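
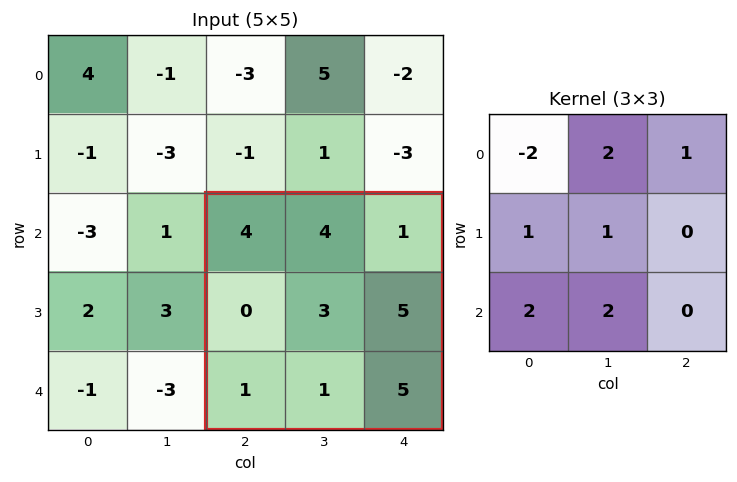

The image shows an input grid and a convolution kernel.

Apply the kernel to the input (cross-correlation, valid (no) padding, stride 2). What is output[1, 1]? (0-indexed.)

The receptive field on the input at this output position is [4 4 1 / 0 3 5 / 1 1 5]. Elementwise product with the kernel and sum: 4·-2 + 4·2 + 1·1 + 0·1 + 3·1 + 1·2 + 1·2.

8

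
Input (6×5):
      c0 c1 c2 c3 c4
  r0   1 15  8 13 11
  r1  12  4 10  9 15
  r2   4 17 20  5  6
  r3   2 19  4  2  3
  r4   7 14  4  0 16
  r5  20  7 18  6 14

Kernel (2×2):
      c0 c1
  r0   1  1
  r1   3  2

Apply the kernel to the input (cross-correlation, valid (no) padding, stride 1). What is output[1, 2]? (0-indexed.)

The receptive field on the input at this output position is [10 9 / 20 5]. Elementwise product with the kernel and sum: 10·1 + 9·1 + 20·3 + 5·2.

89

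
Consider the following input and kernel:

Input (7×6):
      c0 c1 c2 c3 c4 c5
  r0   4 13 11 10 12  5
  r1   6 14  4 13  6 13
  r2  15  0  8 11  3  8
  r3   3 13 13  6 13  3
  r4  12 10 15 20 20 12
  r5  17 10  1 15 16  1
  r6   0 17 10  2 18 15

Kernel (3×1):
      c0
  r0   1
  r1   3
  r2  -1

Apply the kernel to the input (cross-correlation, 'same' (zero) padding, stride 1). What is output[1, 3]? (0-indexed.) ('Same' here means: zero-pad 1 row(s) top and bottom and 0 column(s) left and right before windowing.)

The receptive field on the zero-padded input at this output position is [10 / 13 / 11]. Elementwise product with the kernel and sum: 10·1 + 13·3 + 11·-1.

38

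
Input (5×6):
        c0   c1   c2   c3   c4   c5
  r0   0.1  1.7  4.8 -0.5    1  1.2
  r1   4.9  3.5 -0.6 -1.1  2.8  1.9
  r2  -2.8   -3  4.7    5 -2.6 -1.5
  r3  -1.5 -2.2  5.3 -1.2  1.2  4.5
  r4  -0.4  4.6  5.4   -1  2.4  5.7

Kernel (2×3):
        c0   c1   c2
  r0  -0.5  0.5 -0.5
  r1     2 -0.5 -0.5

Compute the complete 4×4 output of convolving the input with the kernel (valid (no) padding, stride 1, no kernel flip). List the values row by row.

Output[0,0]: The receptive field on the input at this output position is [0.1 1.7 4.8 / 4.9 3.5 -0.6]. Elementwise product with the kernel and sum: 0.1·-0.5 + 1.7·0.5 + 4.8·-0.5 + 4.9·2 + 3.5·-0.5 + -0.6·-0.5.
Output[0,1]: The receptive field on the input at this output position is [1.7 4.8 -0.5 / 3.5 -0.6 -1.1]. Elementwise product with the kernel and sum: 1.7·-0.5 + 4.8·0.5 + -0.5·-0.5 + 3.5·2 + -0.6·-0.5 + -1.1·-0.5.

6.75 9.65 -5.2 -4.4
-6.85 -12.35 6.55 13.05
-7 -5.1 12.05 -8.3
-8.8 11.35 6.25 -7.1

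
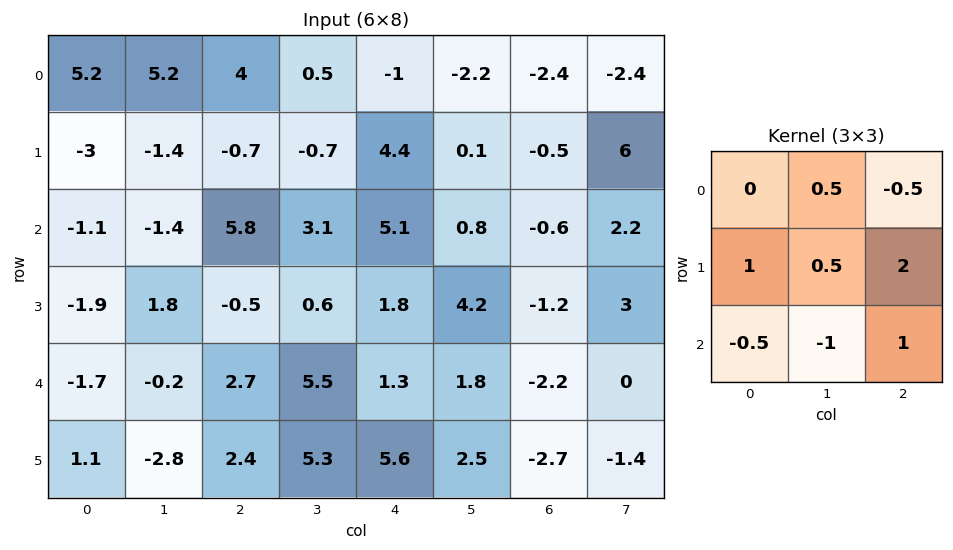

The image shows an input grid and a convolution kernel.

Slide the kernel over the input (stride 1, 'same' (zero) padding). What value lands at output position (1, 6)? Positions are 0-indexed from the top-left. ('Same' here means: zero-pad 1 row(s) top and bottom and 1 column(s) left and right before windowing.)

14.25

The receptive field on the zero-padded input at this output position is [-2.2 -2.4 -2.4 / 0.1 -0.5 6 / 0.8 -0.6 2.2]. Elementwise product with the kernel and sum: -2.4·0.5 + -2.4·-0.5 + 0.1·1 + -0.5·0.5 + 6·2 + 0.8·-0.5 + -0.6·-1 + 2.2·1.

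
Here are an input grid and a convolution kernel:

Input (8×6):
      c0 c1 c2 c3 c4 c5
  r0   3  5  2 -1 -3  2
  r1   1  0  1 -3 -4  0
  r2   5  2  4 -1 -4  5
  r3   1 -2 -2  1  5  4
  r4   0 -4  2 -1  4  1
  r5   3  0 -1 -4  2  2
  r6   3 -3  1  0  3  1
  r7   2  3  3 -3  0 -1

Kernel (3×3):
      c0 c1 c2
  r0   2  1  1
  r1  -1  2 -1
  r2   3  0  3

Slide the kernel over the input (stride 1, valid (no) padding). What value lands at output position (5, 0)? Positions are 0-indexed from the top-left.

The receptive field on the input at this output position is [3 0 -1 / 3 -3 1 / 2 3 3]. Elementwise product with the kernel and sum: 3·2 + 0·1 + -1·1 + 3·-1 + -3·2 + 1·-1 + 2·3 + 3·3.

10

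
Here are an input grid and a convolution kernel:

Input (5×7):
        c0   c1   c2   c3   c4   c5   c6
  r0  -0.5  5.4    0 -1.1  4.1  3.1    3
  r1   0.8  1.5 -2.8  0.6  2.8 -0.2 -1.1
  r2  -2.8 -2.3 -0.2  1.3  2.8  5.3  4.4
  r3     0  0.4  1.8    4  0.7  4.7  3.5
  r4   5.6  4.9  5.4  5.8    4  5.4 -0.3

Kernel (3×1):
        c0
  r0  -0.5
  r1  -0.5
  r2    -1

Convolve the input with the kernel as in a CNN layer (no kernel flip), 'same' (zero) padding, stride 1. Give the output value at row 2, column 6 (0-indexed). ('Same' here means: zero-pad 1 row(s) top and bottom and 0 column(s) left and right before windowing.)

The receptive field on the zero-padded input at this output position is [-1.1 / 4.4 / 3.5]. Elementwise product with the kernel and sum: -1.1·-0.5 + 4.4·-0.5 + 3.5·-1.

-5.15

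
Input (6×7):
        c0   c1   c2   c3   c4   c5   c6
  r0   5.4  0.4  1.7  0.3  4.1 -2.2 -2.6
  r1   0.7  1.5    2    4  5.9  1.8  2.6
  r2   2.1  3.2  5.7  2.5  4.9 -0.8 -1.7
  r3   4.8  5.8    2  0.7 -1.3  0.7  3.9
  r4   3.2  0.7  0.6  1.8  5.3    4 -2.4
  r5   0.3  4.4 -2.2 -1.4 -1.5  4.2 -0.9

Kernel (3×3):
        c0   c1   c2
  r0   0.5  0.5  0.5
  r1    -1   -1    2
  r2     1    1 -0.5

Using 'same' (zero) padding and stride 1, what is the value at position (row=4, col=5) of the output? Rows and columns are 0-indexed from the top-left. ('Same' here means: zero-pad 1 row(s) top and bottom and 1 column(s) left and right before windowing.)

The receptive field on the zero-padded input at this output position is [-1.3 0.7 3.9 / 5.3 4 -2.4 / -1.5 4.2 -0.9]. Elementwise product with the kernel and sum: -1.3·0.5 + 0.7·0.5 + 3.9·0.5 + 5.3·-1 + 4·-1 + -2.4·2 + -1.5·1 + 4.2·1 + -0.9·-0.5.

-9.3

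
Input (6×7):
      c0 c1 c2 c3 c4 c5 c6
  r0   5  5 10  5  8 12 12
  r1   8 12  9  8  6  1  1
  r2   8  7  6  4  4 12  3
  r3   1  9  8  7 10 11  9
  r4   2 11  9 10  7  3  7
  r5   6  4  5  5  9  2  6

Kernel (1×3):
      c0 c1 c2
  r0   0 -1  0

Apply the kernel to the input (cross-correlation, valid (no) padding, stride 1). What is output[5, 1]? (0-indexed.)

The receptive field on the input at this output position is [4 5 5]. Elementwise product with the kernel and sum: 5·-1.

-5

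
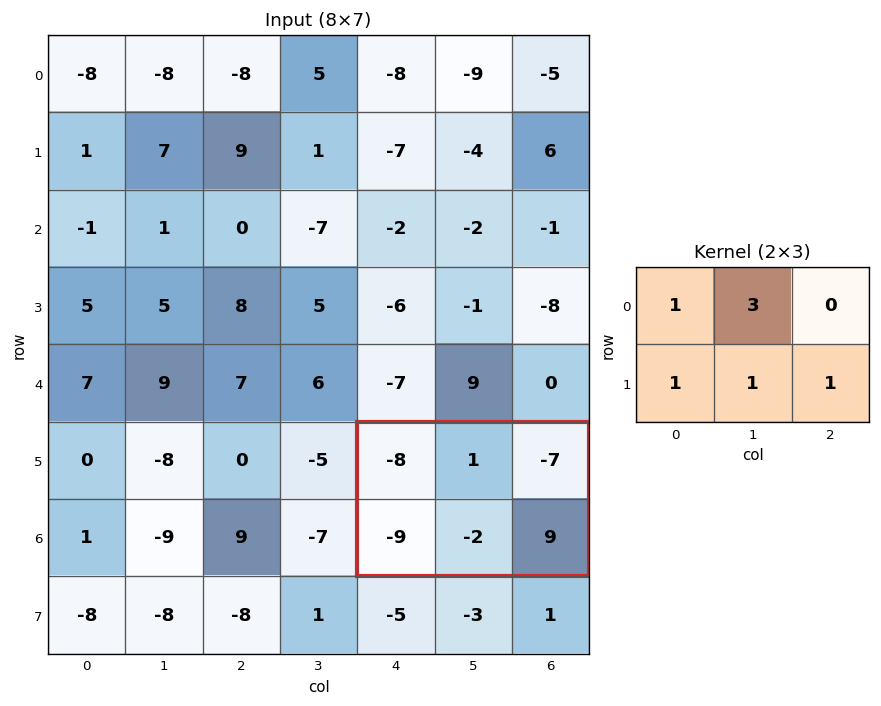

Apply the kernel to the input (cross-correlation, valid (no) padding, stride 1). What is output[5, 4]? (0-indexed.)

The receptive field on the input at this output position is [-8 1 -7 / -9 -2 9]. Elementwise product with the kernel and sum: -8·1 + 1·3 + -9·1 + -2·1 + 9·1.

-7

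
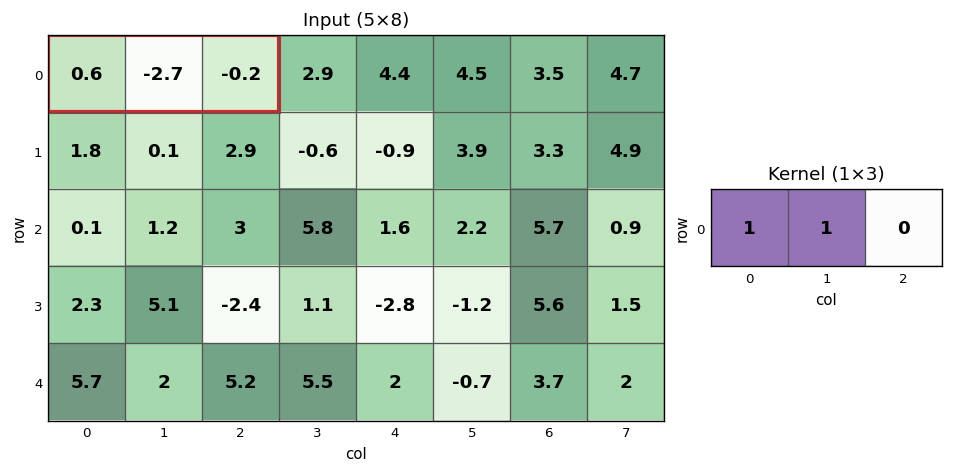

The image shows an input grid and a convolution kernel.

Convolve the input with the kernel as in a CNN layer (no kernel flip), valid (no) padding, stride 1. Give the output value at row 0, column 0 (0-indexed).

-2.1

The receptive field on the input at this output position is [0.6 -2.7 -0.2]. Elementwise product with the kernel and sum: 0.6·1 + -2.7·1.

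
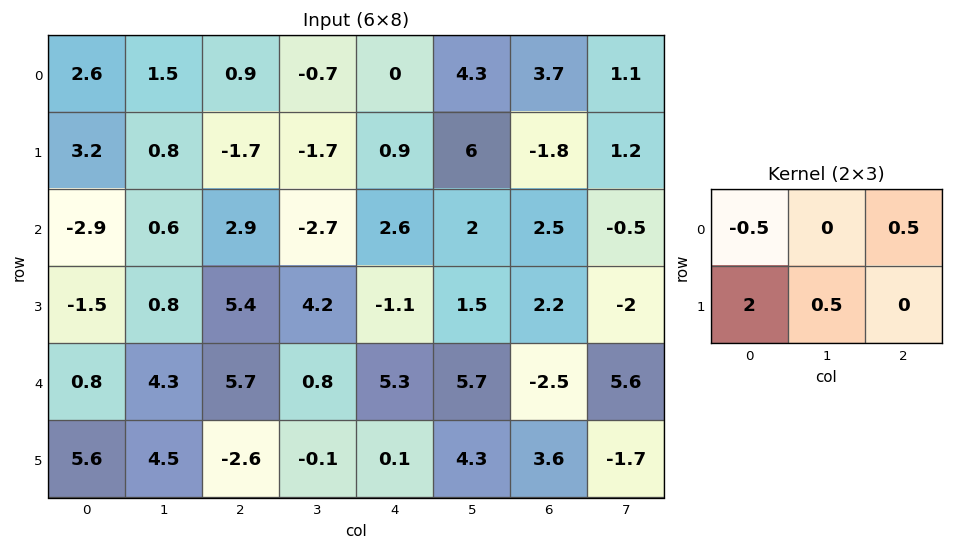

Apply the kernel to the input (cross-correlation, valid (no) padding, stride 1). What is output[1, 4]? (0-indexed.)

4.85

The receptive field on the input at this output position is [0.9 6 -1.8 / 2.6 2 2.5]. Elementwise product with the kernel and sum: 0.9·-0.5 + -1.8·0.5 + 2.6·2 + 2·0.5.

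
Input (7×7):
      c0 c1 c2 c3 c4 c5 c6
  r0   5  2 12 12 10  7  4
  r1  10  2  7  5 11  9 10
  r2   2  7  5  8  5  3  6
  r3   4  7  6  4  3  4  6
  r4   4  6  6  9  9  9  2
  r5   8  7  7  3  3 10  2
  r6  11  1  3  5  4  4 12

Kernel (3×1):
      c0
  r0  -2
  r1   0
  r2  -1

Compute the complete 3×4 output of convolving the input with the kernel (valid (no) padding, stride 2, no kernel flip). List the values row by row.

Output[0,0]: The receptive field on the input at this output position is [5 / 10 / 2]. Elementwise product with the kernel and sum: 5·-2 + 2·-1.

-12 -29 -25 -14
-8 -16 -19 -14
-19 -15 -22 -16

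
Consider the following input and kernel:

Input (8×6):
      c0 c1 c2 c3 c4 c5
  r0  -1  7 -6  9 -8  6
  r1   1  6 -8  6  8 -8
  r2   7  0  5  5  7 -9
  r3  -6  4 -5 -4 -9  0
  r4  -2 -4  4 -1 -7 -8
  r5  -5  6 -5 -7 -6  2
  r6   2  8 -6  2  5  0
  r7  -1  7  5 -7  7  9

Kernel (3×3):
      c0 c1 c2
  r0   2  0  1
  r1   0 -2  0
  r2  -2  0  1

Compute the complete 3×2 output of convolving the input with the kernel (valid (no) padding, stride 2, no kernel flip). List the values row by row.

Output[0,0]: The receptive field on the input at this output position is [-1 7 -6 / 1 6 -8 / 7 0 5]. Elementwise product with the kernel and sum: -1·2 + -6·1 + 6·-2 + 7·-2 + 5·1.
Output[0,1]: The receptive field on the input at this output position is [-6 9 -8 / -8 6 8 / 5 5 7]. Elementwise product with the kernel and sum: -6·2 + -8·1 + 6·-2 + 5·-2 + 7·1.

-29 -35
19 10
-22 32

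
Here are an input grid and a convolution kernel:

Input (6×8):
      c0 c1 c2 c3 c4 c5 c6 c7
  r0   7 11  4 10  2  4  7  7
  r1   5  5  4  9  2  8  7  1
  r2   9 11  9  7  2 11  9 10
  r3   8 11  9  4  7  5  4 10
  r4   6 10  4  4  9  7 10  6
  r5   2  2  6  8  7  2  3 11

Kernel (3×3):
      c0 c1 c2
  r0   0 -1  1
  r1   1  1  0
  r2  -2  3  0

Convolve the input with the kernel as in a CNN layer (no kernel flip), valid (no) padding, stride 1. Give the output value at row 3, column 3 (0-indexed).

The receptive field on the input at this output position is [4 7 5 / 4 9 7 / 8 7 2]. Elementwise product with the kernel and sum: 7·-1 + 5·1 + 4·1 + 9·1 + 8·-2 + 7·3.

16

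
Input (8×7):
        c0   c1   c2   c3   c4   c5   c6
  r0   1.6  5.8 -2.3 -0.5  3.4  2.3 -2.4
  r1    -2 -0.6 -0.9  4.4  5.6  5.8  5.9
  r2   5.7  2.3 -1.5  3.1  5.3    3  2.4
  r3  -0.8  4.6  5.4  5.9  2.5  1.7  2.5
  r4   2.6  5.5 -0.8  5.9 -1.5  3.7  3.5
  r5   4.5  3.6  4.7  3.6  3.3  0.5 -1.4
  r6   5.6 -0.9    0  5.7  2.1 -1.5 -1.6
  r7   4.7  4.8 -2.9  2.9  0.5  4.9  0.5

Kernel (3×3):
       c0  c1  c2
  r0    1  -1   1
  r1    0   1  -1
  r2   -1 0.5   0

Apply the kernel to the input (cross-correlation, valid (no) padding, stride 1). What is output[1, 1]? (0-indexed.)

-1.8

The receptive field on the input at this output position is [-0.6 -0.9 4.4 / 2.3 -1.5 3.1 / 4.6 5.4 5.9]. Elementwise product with the kernel and sum: -0.6·1 + -0.9·-1 + 4.4·1 + -1.5·1 + 3.1·-1 + 4.6·-1 + 5.4·0.5.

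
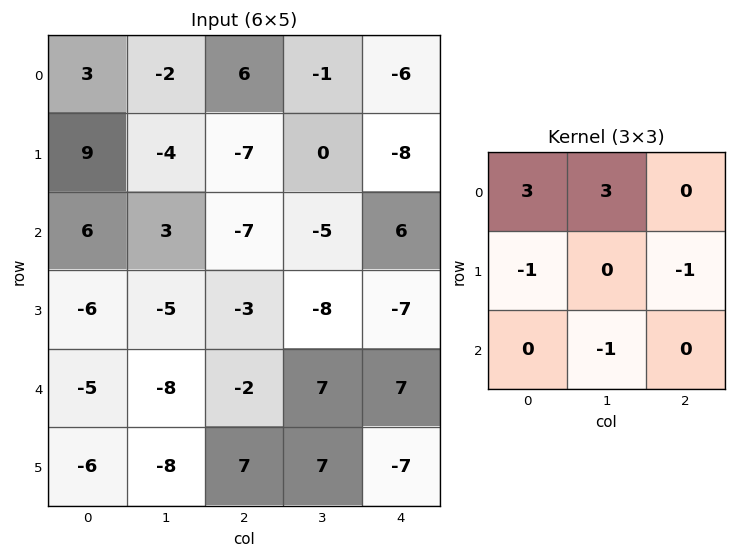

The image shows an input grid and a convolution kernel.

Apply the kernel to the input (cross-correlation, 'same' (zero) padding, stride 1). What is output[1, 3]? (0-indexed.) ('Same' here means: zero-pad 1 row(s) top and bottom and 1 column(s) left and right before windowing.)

The receptive field on the zero-padded input at this output position is [6 -1 -6 / -7 0 -8 / -7 -5 6]. Elementwise product with the kernel and sum: 6·3 + -1·3 + -7·-1 + -8·-1 + -5·-1.

35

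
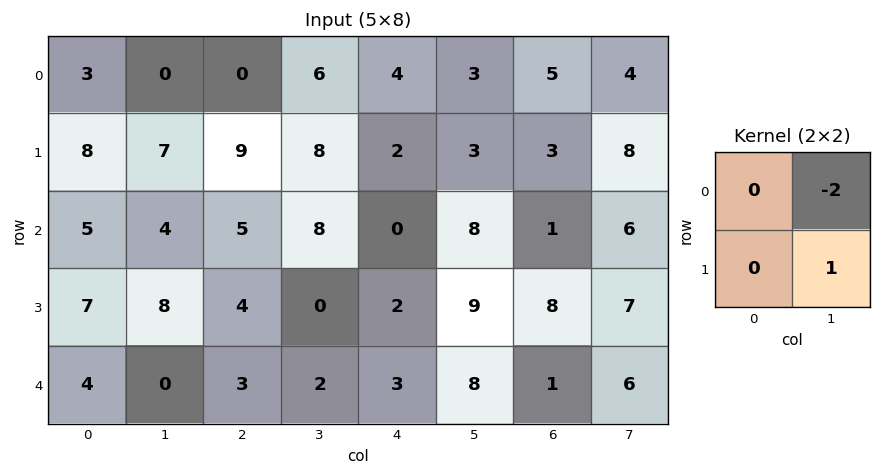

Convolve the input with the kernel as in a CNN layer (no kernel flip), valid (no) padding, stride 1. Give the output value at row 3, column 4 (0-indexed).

The receptive field on the input at this output position is [2 9 / 3 8]. Elementwise product with the kernel and sum: 9·-2 + 8·1.

-10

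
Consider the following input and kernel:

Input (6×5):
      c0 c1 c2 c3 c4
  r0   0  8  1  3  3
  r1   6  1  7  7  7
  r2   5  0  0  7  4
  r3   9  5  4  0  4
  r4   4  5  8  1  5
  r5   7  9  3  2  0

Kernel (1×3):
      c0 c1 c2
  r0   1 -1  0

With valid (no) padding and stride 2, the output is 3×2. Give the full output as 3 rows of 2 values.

Output[0,0]: The receptive field on the input at this output position is [0 8 1]. Elementwise product with the kernel and sum: 0·1 + 8·-1.

-8 -2
5 -7
-1 7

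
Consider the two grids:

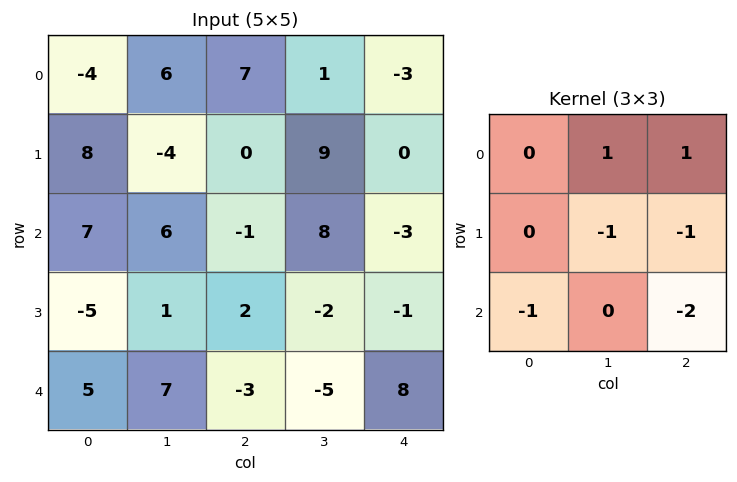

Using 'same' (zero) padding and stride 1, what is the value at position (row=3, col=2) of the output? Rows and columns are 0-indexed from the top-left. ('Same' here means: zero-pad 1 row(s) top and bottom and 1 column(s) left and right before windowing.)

The receptive field on the zero-padded input at this output position is [6 -1 8 / 1 2 -2 / 7 -3 -5]. Elementwise product with the kernel and sum: -1·1 + 8·1 + 2·-1 + -2·-1 + 7·-1 + -5·-2.

10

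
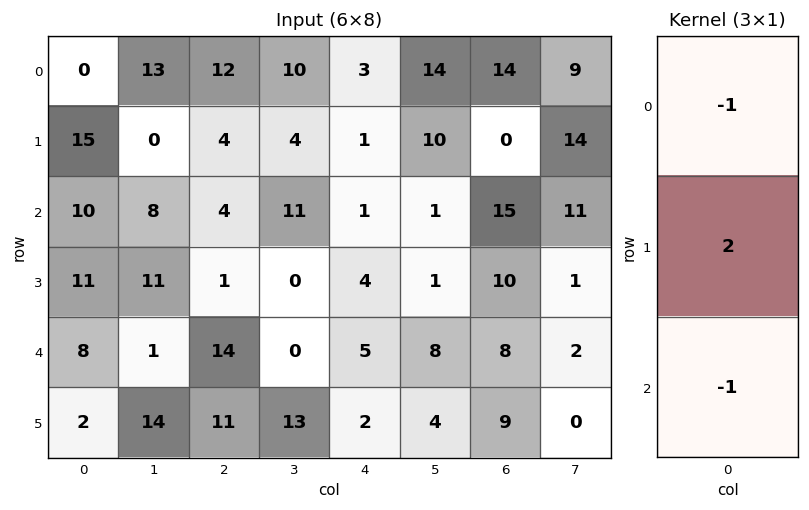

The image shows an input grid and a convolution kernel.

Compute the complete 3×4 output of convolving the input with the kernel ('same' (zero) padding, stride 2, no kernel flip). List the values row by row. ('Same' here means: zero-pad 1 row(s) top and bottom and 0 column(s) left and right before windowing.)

Output[0,0]: The receptive field on the zero-padded input at this output position is [0 / 0 / 15]. Elementwise product with the kernel and sum: 0·-1 + 0·2 + 15·-1.
Output[0,1]: The receptive field on the zero-padded input at this output position is [0 / 12 / 4]. Elementwise product with the kernel and sum: 0·-1 + 12·2 + 4·-1.

-15 20 5 28
-6 3 -3 20
3 16 4 -3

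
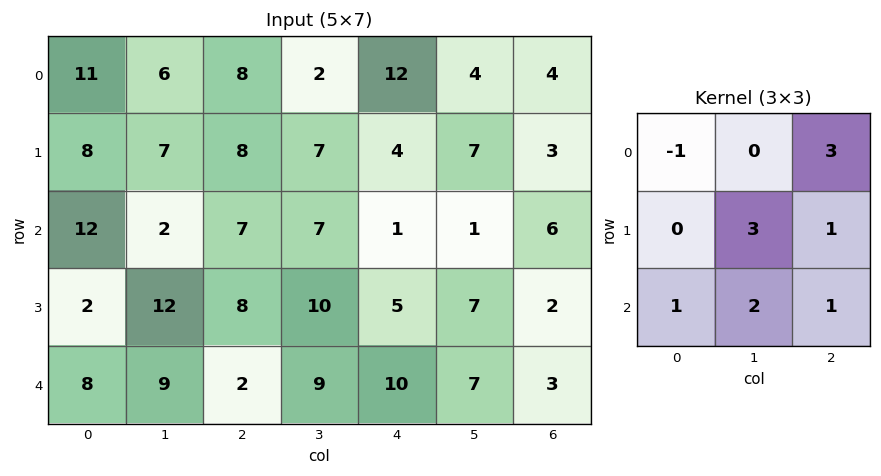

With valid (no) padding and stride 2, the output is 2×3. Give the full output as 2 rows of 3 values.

65 75 33
81 61 67

Output[0,0]: The receptive field on the input at this output position is [11 6 8 / 8 7 8 / 12 2 7]. Elementwise product with the kernel and sum: 11·-1 + 8·3 + 7·3 + 8·1 + 12·1 + 2·2 + 7·1.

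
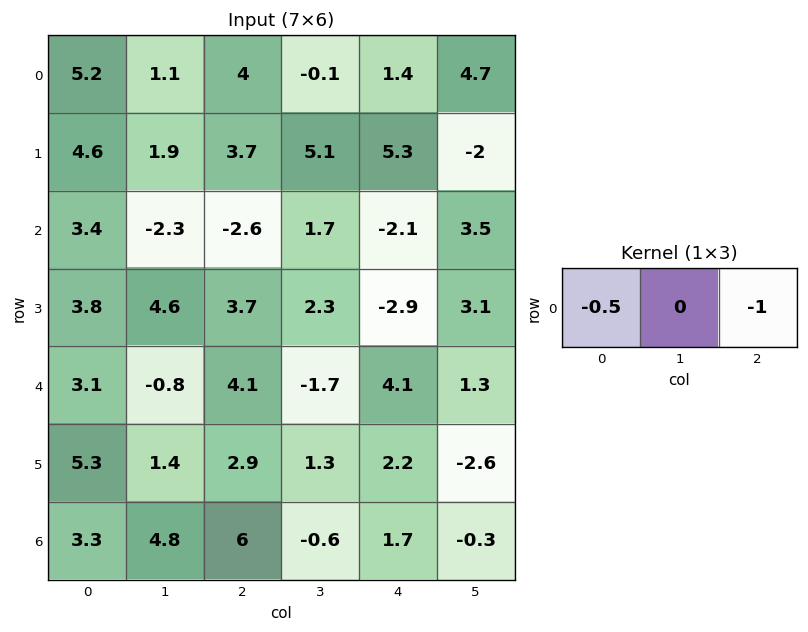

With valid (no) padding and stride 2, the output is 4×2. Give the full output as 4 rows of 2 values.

-6.6 -3.4
0.9 3.4
-5.65 -6.15
-7.65 -4.7

Output[0,0]: The receptive field on the input at this output position is [5.2 1.1 4]. Elementwise product with the kernel and sum: 5.2·-0.5 + 4·-1.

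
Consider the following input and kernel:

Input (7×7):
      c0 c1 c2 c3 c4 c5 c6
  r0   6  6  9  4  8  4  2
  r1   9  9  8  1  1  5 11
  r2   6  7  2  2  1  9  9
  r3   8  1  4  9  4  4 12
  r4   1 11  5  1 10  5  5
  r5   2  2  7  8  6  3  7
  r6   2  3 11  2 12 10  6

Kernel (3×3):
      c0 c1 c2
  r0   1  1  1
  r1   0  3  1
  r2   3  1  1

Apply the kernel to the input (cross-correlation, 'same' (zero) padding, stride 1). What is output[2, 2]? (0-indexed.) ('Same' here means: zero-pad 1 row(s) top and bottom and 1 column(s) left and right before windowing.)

The receptive field on the zero-padded input at this output position is [9 8 1 / 7 2 2 / 1 4 9]. Elementwise product with the kernel and sum: 9·1 + 8·1 + 1·1 + 2·3 + 2·1 + 1·3 + 4·1 + 9·1.

42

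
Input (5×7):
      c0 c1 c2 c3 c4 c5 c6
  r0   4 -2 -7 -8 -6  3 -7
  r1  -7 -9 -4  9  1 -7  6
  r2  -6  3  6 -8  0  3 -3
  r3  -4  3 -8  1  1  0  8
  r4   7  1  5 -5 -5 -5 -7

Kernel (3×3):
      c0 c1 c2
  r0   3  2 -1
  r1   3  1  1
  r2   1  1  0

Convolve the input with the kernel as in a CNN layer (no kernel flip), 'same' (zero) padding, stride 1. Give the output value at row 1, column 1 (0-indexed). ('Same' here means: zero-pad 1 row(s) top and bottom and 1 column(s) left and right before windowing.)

The receptive field on the zero-padded input at this output position is [4 -2 -7 / -7 -9 -4 / -6 3 6]. Elementwise product with the kernel and sum: 4·3 + -2·2 + -7·-1 + -7·3 + -9·1 + -4·1 + -6·1 + 3·1.

-22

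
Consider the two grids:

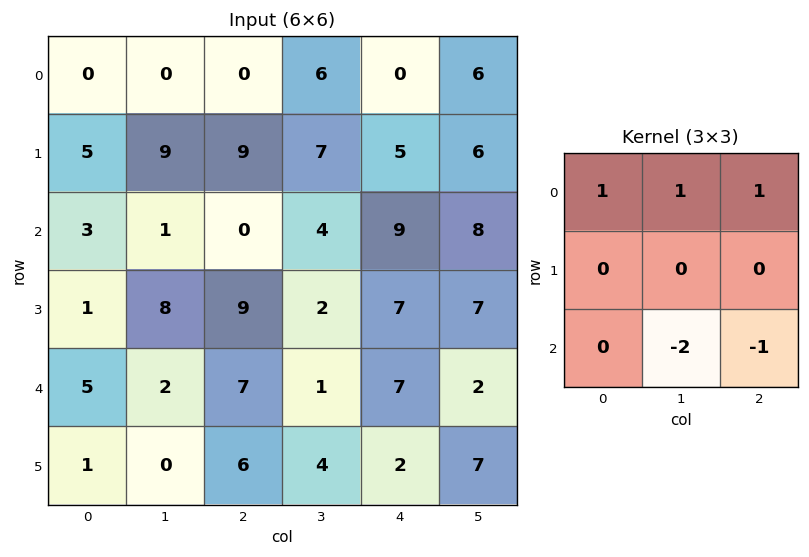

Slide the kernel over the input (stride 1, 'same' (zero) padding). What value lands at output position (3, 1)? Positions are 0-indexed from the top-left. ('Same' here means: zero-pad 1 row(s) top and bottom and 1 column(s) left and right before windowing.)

-7

The receptive field on the zero-padded input at this output position is [3 1 0 / 1 8 9 / 5 2 7]. Elementwise product with the kernel and sum: 3·1 + 1·1 + 0·1 + 2·-2 + 7·-1.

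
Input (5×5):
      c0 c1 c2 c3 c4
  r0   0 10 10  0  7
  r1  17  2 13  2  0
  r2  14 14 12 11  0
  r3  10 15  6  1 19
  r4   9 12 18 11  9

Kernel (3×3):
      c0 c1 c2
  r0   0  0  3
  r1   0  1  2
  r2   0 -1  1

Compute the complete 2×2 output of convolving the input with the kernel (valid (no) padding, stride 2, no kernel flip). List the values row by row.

Output[0,0]: The receptive field on the input at this output position is [0 10 10 / 17 2 13 / 14 14 12]. Elementwise product with the kernel and sum: 10·3 + 2·1 + 13·2 + 14·-1 + 12·1.

56 12
69 37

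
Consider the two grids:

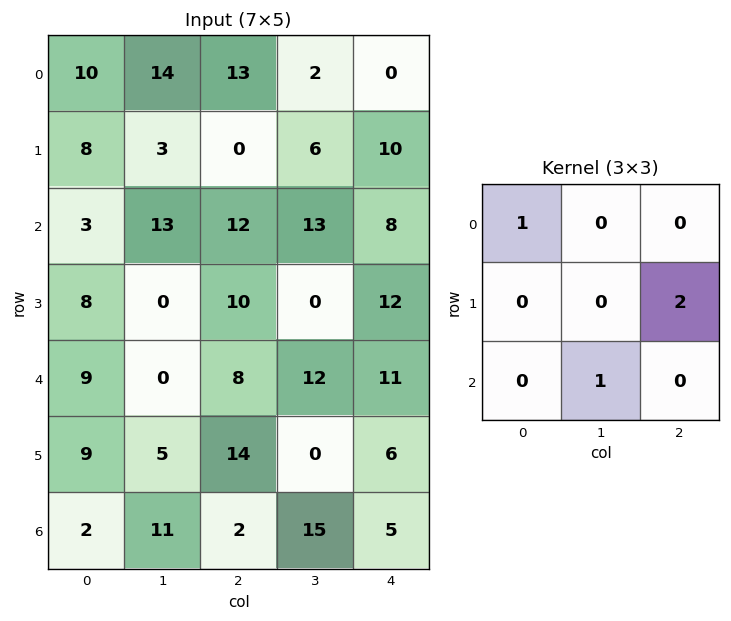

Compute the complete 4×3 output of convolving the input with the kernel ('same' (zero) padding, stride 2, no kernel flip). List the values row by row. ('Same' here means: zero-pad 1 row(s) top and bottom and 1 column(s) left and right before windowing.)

Output[0,0]: The receptive field on the zero-padded input at this output position is [0 0 0 / 0 10 14 / 0 8 3]. Elementwise product with the kernel and sum: 0·1 + 14·2 + 8·1.

36 4 10
34 39 18
9 38 6
22 35 0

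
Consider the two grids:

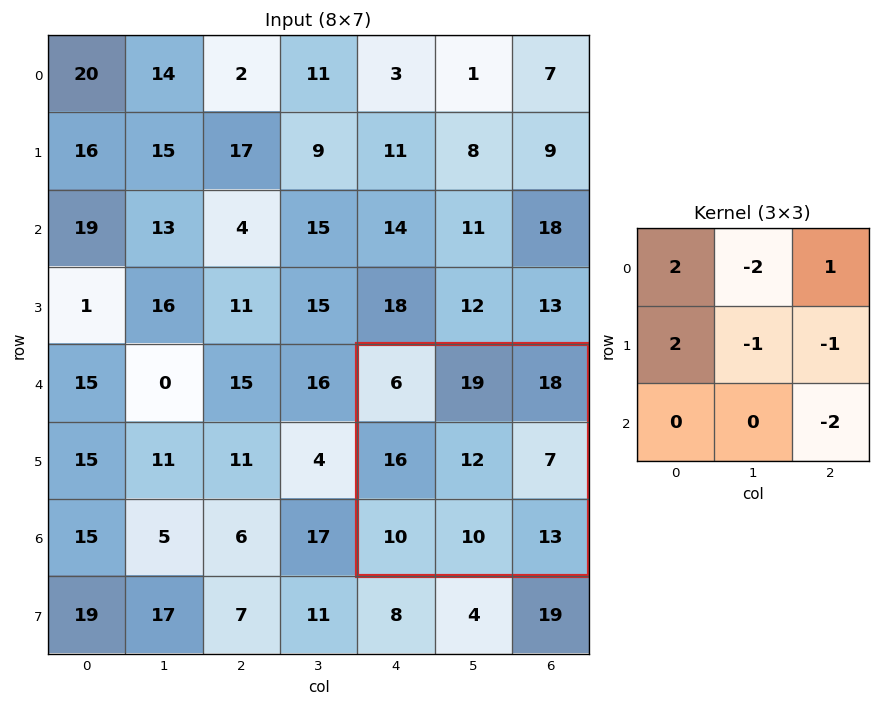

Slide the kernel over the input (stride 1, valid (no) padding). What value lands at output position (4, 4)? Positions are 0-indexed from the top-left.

The receptive field on the input at this output position is [6 19 18 / 16 12 7 / 10 10 13]. Elementwise product with the kernel and sum: 6·2 + 19·-2 + 18·1 + 16·2 + 12·-1 + 7·-1 + 13·-2.

-21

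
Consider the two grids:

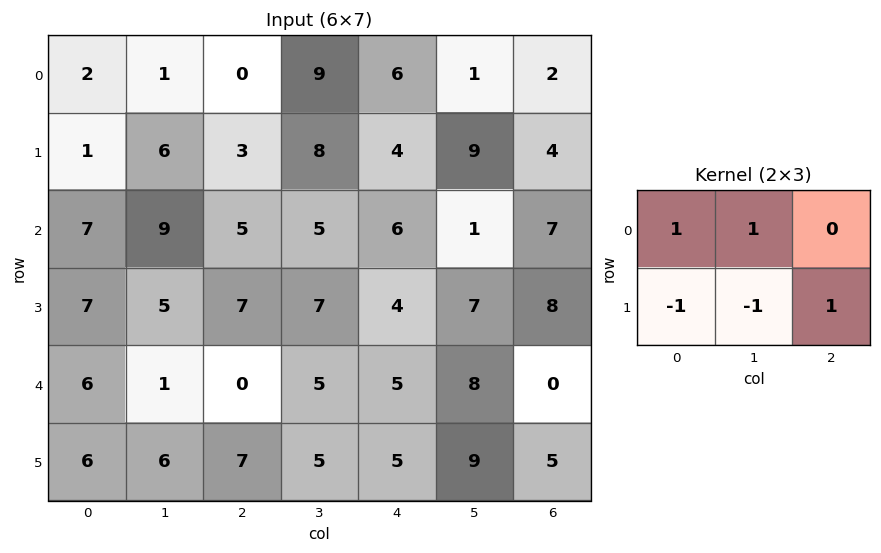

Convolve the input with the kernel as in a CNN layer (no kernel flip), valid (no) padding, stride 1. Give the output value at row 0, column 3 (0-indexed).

12

The receptive field on the input at this output position is [9 6 1 / 8 4 9]. Elementwise product with the kernel and sum: 9·1 + 6·1 + 8·-1 + 4·-1 + 9·1.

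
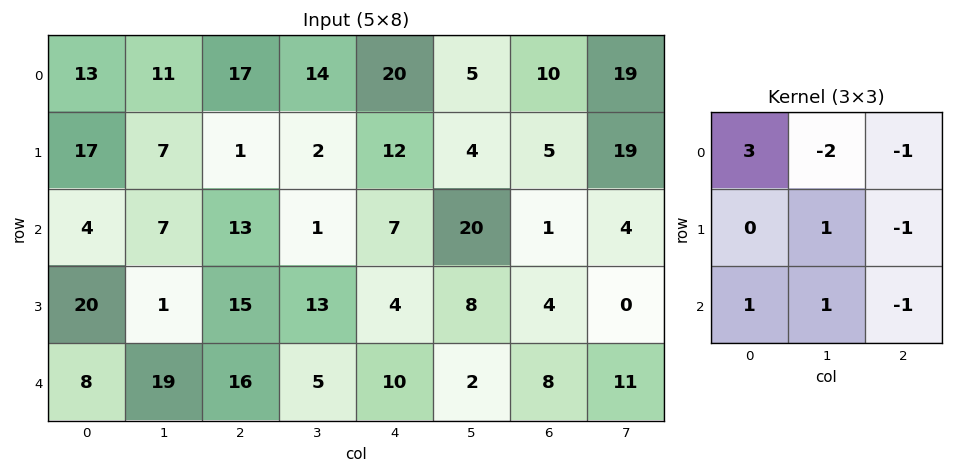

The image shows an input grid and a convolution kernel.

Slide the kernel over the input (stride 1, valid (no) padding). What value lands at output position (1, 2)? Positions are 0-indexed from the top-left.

The receptive field on the input at this output position is [1 2 12 / 13 1 7 / 15 13 4]. Elementwise product with the kernel and sum: 1·3 + 2·-2 + 12·-1 + 1·1 + 7·-1 + 15·1 + 13·1 + 4·-1.

5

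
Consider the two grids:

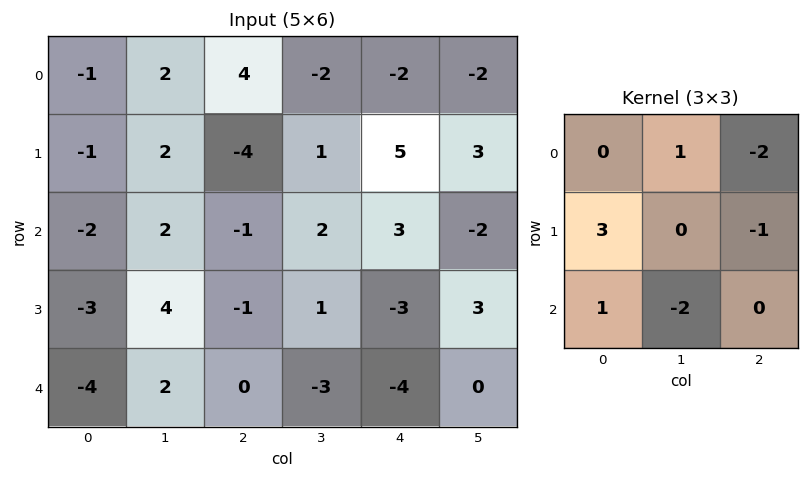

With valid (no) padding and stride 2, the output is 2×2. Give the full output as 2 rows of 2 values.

-11 -20
-12 2

Output[0,0]: The receptive field on the input at this output position is [-1 2 4 / -1 2 -4 / -2 2 -1]. Elementwise product with the kernel and sum: 2·1 + 4·-2 + -1·3 + -4·-1 + -2·1 + 2·-2.
Output[0,1]: The receptive field on the input at this output position is [4 -2 -2 / -4 1 5 / -1 2 3]. Elementwise product with the kernel and sum: -2·1 + -2·-2 + -4·3 + 5·-1 + -1·1 + 2·-2.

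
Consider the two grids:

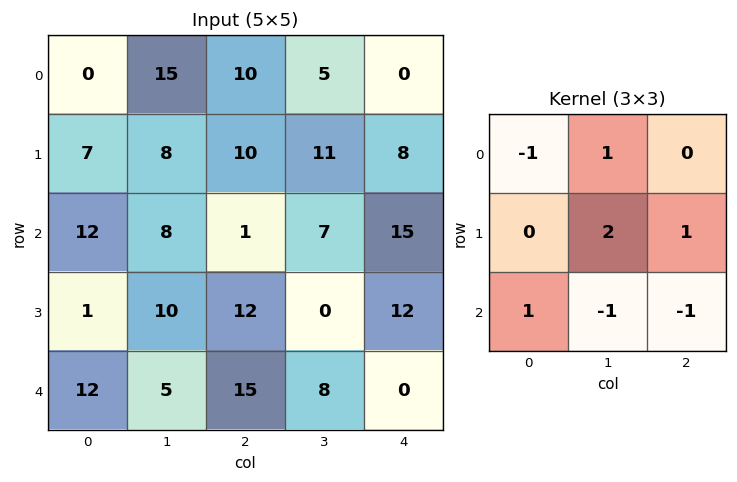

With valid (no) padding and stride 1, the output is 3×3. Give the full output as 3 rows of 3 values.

44 26 4
-3 9 30
20 -1 25

Output[0,0]: The receptive field on the input at this output position is [0 15 10 / 7 8 10 / 12 8 1]. Elementwise product with the kernel and sum: 0·-1 + 15·1 + 8·2 + 10·1 + 12·1 + 8·-1 + 1·-1.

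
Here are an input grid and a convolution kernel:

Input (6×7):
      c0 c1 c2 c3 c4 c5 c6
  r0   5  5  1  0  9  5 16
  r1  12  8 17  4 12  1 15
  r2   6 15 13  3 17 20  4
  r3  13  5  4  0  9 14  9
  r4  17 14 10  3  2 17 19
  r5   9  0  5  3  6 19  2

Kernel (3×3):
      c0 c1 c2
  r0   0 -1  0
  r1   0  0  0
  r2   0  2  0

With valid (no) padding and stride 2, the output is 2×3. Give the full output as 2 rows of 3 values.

Output[0,0]: The receptive field on the input at this output position is [5 5 1 / 12 8 17 / 6 15 13]. Elementwise product with the kernel and sum: 5·-1 + 15·2.

25 6 35
13 3 14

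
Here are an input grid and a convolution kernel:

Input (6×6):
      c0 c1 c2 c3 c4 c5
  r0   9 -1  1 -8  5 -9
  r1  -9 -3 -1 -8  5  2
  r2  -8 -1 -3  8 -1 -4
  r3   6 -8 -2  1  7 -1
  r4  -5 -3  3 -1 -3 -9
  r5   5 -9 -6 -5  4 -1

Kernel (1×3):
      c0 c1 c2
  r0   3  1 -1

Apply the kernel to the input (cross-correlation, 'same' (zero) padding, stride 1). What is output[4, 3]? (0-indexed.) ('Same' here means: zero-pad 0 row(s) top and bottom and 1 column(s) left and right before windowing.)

11

The receptive field on the zero-padded input at this output position is [3 -1 -3]. Elementwise product with the kernel and sum: 3·3 + -1·1 + -3·-1.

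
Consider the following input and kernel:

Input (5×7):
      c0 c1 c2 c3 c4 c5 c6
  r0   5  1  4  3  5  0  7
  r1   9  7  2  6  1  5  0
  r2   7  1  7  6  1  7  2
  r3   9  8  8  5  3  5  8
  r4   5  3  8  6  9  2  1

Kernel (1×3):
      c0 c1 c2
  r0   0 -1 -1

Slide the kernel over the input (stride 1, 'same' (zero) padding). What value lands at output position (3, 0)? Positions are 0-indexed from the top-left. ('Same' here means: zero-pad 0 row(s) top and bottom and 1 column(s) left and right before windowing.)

-17

The receptive field on the zero-padded input at this output position is [0 9 8]. Elementwise product with the kernel and sum: 9·-1 + 8·-1.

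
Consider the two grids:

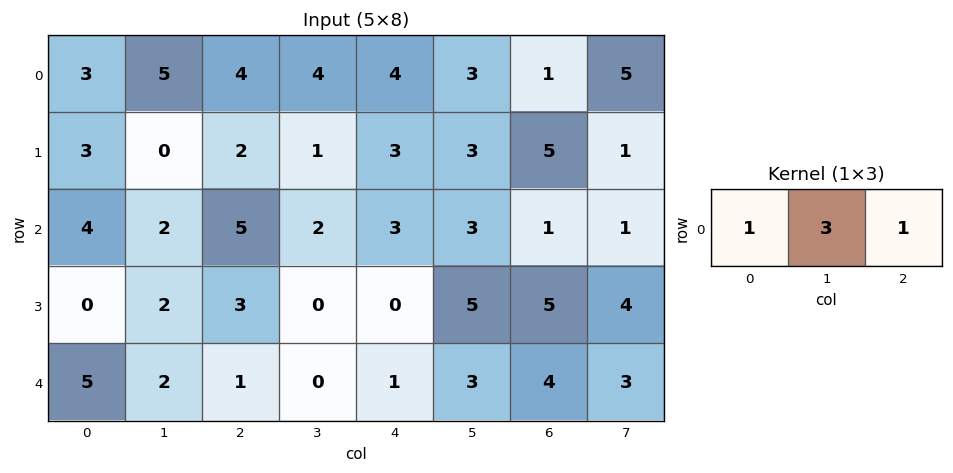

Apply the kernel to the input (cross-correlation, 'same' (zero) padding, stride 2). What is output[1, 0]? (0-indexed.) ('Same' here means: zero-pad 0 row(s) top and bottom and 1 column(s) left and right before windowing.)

14

The receptive field on the zero-padded input at this output position is [0 4 2]. Elementwise product with the kernel and sum: 0·1 + 4·3 + 2·1.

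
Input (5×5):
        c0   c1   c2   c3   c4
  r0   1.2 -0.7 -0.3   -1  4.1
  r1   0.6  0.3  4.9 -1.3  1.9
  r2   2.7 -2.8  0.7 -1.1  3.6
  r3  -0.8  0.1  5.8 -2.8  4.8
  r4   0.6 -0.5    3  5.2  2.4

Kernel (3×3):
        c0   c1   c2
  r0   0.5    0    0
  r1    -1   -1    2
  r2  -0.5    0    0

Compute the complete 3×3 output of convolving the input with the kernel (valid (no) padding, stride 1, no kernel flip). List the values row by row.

8.15 -6.75 -0.3
2.2 -0 7.15
13.35 -12.65 5.45

Output[0,0]: The receptive field on the input at this output position is [1.2 -0.7 -0.3 / 0.6 0.3 4.9 / 2.7 -2.8 0.7]. Elementwise product with the kernel and sum: 1.2·0.5 + 0.6·-1 + 0.3·-1 + 4.9·2 + 2.7·-0.5.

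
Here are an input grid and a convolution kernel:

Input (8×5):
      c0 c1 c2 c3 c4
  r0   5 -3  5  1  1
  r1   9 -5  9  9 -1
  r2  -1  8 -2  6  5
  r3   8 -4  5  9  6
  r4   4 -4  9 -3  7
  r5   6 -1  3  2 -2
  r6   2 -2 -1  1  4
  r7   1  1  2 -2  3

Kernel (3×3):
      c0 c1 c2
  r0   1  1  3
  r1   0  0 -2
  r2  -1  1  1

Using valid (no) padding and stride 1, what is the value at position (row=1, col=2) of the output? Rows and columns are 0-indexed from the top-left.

15

The receptive field on the input at this output position is [9 9 -1 / -2 6 5 / 5 9 6]. Elementwise product with the kernel and sum: 9·1 + 9·1 + -1·3 + 5·-2 + 5·-1 + 9·1 + 6·1.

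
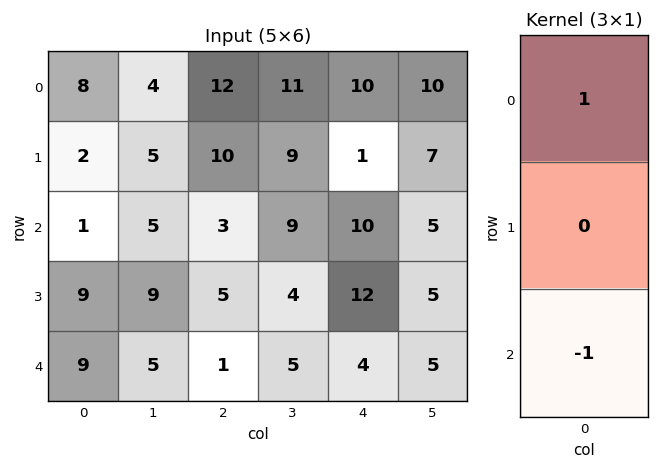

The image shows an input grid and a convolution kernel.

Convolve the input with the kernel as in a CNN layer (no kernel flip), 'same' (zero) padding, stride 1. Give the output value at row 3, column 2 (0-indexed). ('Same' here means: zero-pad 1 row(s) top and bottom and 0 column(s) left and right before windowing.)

2

The receptive field on the zero-padded input at this output position is [3 / 5 / 1]. Elementwise product with the kernel and sum: 3·1 + 1·-1.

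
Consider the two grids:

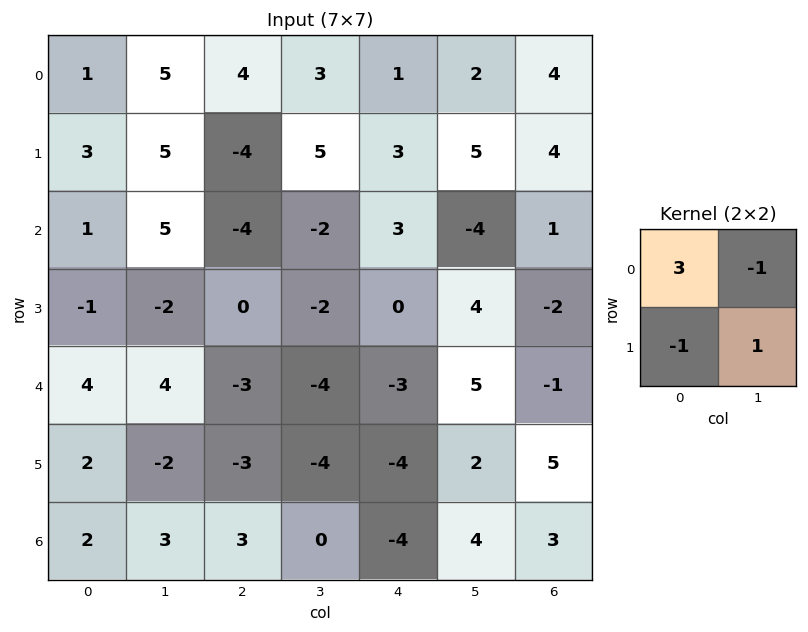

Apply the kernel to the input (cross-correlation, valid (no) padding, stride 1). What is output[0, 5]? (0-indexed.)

The receptive field on the input at this output position is [2 4 / 5 4]. Elementwise product with the kernel and sum: 2·3 + 4·-1 + 5·-1 + 4·1.

1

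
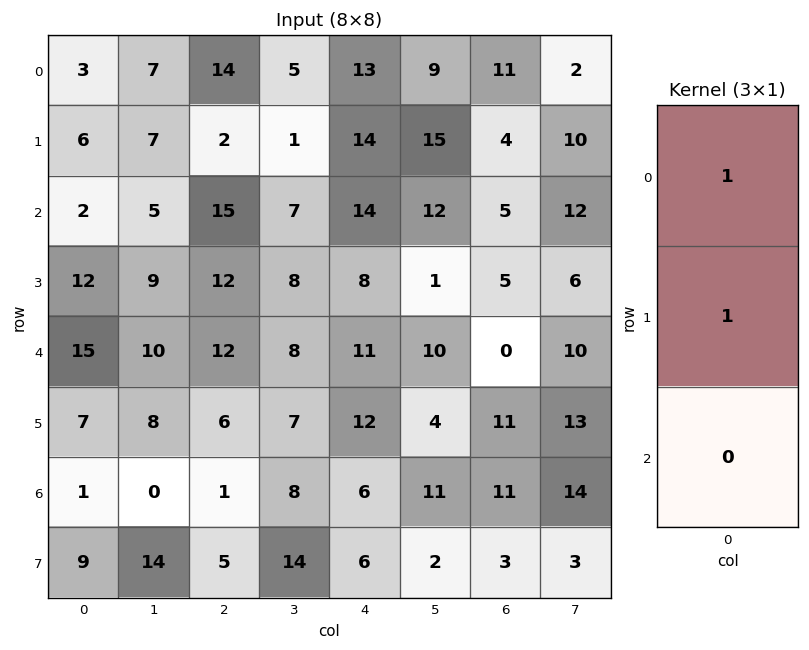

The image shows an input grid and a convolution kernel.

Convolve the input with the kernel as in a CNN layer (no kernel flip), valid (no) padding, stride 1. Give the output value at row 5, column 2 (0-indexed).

7

The receptive field on the input at this output position is [6 / 1 / 5]. Elementwise product with the kernel and sum: 6·1 + 1·1.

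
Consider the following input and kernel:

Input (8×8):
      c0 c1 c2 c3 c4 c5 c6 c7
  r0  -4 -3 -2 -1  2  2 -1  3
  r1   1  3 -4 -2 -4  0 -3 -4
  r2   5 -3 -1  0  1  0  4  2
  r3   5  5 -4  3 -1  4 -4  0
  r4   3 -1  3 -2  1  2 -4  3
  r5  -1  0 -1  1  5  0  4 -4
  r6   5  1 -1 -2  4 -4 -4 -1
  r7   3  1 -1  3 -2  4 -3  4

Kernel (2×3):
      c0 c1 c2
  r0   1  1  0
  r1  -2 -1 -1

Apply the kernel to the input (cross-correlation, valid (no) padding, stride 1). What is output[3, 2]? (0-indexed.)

-6

The receptive field on the input at this output position is [-4 3 -1 / 3 -2 1]. Elementwise product with the kernel and sum: -4·1 + 3·1 + 3·-2 + -2·-1 + 1·-1.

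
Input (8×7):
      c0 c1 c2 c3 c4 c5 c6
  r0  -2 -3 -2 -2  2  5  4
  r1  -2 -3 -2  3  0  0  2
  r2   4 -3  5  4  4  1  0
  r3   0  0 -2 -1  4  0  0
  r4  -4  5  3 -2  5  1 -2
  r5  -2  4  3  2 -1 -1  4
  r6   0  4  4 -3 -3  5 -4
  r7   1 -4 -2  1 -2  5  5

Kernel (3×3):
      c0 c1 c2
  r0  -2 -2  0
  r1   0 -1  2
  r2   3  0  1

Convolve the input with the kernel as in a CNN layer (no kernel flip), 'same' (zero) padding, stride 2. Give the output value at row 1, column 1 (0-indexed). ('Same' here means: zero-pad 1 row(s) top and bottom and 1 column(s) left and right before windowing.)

12

The receptive field on the zero-padded input at this output position is [-3 -2 3 / -3 5 4 / 0 -2 -1]. Elementwise product with the kernel and sum: -3·-2 + -2·-2 + 5·-1 + 4·2 + 0·3 + -1·1.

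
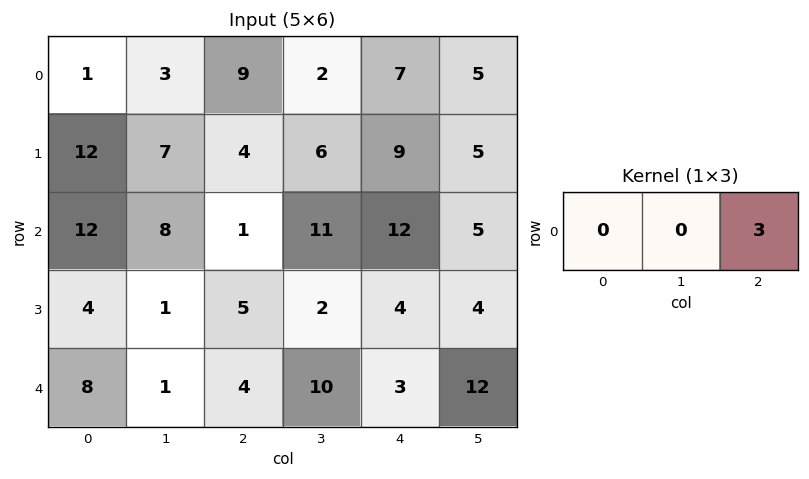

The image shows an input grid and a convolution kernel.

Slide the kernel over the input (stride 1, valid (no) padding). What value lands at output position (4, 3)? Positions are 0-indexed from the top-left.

The receptive field on the input at this output position is [10 3 12]. Elementwise product with the kernel and sum: 12·3.

36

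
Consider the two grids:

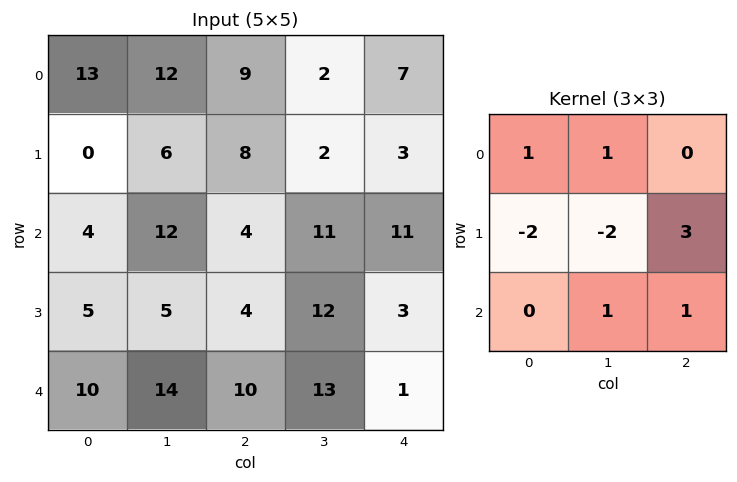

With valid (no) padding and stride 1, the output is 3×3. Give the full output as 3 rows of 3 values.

53 14 22
-5 31 28
32 57 6

Output[0,0]: The receptive field on the input at this output position is [13 12 9 / 0 6 8 / 4 12 4]. Elementwise product with the kernel and sum: 13·1 + 12·1 + 0·-2 + 6·-2 + 8·3 + 12·1 + 4·1.
Output[0,1]: The receptive field on the input at this output position is [12 9 2 / 6 8 2 / 12 4 11]. Elementwise product with the kernel and sum: 12·1 + 9·1 + 6·-2 + 8·-2 + 2·3 + 4·1 + 11·1.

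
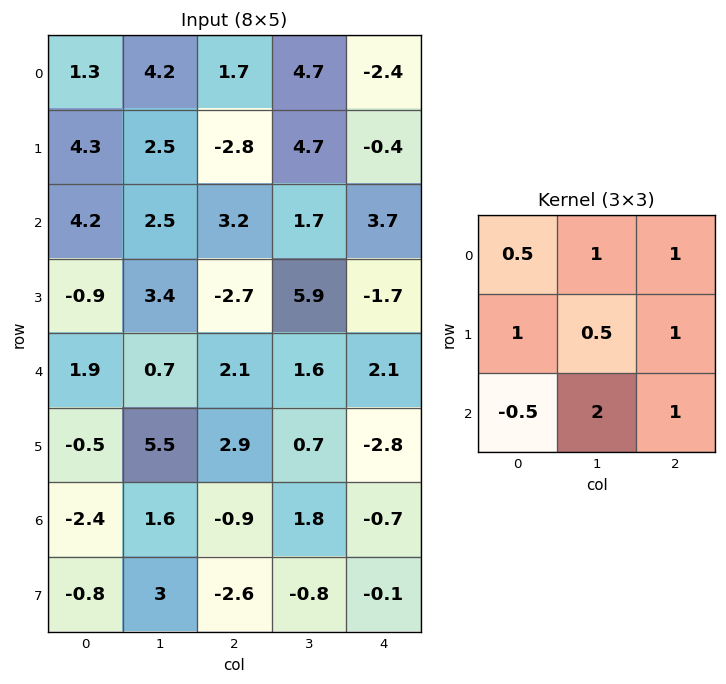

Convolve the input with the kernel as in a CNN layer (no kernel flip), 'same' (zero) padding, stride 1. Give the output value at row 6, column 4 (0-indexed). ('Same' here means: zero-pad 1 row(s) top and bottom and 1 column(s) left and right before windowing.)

The receptive field on the zero-padded input at this output position is [0.7 -2.8 0 / 1.8 -0.7 0 / -0.8 -0.1 0]. Elementwise product with the kernel and sum: 0.7·0.5 + -2.8·1 + 0·1 + 1.8·1 + -0.7·0.5 + 0·1 + -0.8·-0.5 + -0.1·2 + 0·1.

-0.8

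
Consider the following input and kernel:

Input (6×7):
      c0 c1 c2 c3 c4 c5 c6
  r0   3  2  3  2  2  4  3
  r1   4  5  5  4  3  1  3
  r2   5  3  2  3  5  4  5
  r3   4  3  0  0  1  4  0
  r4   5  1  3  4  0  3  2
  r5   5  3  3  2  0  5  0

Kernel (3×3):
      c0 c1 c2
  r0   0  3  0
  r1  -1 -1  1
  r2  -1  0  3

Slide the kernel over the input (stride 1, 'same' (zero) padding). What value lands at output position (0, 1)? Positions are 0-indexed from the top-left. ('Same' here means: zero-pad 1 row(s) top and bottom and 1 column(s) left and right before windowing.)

The receptive field on the zero-padded input at this output position is [0 0 0 / 3 2 3 / 4 5 5]. Elementwise product with the kernel and sum: 0·3 + 3·-1 + 2·-1 + 3·1 + 4·-1 + 5·3.

9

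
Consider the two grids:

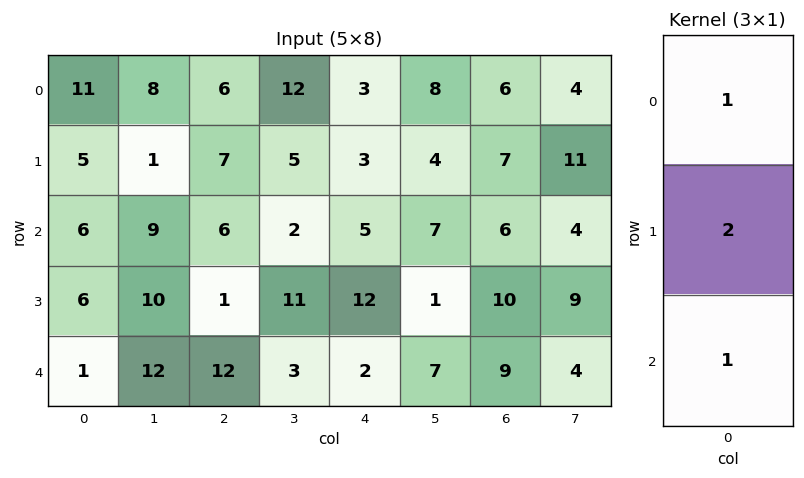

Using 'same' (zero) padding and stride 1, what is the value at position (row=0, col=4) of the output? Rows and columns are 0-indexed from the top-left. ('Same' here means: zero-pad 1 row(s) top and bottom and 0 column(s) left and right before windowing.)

9

The receptive field on the zero-padded input at this output position is [0 / 3 / 3]. Elementwise product with the kernel and sum: 0·1 + 3·2 + 3·1.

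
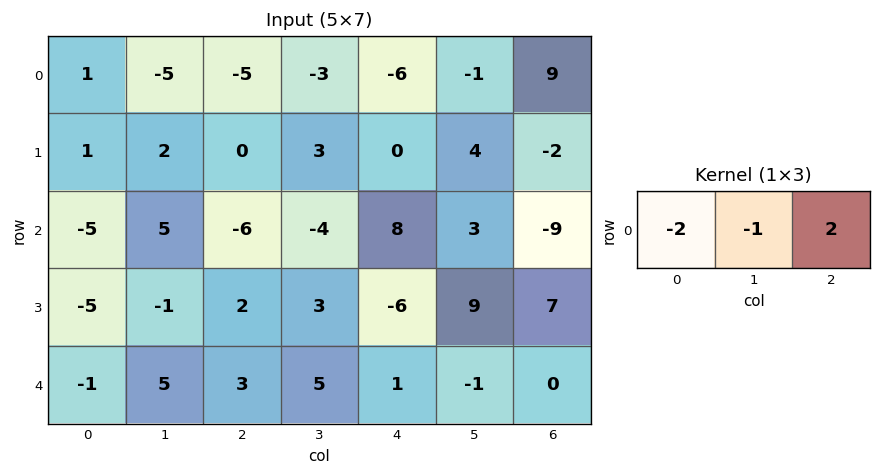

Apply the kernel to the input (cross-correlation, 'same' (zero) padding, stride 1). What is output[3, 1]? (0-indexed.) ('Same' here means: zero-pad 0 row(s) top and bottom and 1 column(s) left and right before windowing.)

15

The receptive field on the zero-padded input at this output position is [-5 -1 2]. Elementwise product with the kernel and sum: -5·-2 + -1·-1 + 2·2.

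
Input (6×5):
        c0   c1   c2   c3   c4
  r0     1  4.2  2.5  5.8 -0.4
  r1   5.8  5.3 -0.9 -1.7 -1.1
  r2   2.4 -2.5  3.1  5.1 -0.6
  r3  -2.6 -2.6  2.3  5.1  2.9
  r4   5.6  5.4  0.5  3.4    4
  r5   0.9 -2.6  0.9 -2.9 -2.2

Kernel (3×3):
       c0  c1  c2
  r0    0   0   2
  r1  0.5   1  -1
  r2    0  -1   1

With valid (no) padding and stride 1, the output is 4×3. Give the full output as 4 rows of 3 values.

Output[0,0]: The receptive field on the input at this output position is [1 4.2 2.5 / 5.8 5.3 -0.9 / 2.4 -2.5 3.1]. Elementwise product with the kernel and sum: 2.5·2 + 5.8·0.5 + 5.3·1 + -0.9·-1 + -2.5·-1 + 3.1·1.

19.7 17.05 -7.55
-1.3 -3.85 2.85
-4.9 9 2.75
15.8 6.2 6.15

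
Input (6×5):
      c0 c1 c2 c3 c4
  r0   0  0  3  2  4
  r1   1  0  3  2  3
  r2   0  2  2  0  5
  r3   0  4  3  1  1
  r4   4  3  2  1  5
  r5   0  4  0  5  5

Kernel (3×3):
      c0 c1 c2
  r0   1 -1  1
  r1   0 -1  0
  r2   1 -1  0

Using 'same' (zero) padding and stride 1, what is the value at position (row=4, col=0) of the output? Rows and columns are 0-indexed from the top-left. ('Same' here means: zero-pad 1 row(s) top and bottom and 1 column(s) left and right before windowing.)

The receptive field on the zero-padded input at this output position is [0 0 4 / 0 4 3 / 0 0 4]. Elementwise product with the kernel and sum: 0·1 + 0·-1 + 4·1 + 4·-1 + 0·1 + 0·-1.

0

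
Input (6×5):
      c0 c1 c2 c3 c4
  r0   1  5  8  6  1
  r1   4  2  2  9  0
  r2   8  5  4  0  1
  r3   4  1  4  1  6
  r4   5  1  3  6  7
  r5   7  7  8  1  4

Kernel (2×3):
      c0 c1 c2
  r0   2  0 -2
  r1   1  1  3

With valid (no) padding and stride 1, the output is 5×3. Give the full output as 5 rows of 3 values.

Output[0,0]: The receptive field on the input at this output position is [1 5 8 / 4 2 2]. Elementwise product with the kernel and sum: 1·2 + 8·-2 + 4·1 + 2·1 + 2·3.
Output[0,1]: The receptive field on the input at this output position is [5 8 6 / 2 2 9]. Elementwise product with the kernel and sum: 5·2 + 6·-2 + 2·1 + 2·1 + 9·3.

-2 29 25
29 -5 11
25 18 29
15 22 26
42 8 13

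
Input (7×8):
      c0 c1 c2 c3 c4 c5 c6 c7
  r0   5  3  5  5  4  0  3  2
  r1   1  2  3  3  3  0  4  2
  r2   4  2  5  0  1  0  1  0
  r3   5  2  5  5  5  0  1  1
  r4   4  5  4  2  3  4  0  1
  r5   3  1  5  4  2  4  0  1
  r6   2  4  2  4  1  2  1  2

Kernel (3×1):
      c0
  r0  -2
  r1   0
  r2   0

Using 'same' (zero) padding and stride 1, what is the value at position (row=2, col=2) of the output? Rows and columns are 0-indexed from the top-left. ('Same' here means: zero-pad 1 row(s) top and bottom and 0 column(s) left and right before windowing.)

The receptive field on the zero-padded input at this output position is [3 / 5 / 5]. Elementwise product with the kernel and sum: 3·-2.

-6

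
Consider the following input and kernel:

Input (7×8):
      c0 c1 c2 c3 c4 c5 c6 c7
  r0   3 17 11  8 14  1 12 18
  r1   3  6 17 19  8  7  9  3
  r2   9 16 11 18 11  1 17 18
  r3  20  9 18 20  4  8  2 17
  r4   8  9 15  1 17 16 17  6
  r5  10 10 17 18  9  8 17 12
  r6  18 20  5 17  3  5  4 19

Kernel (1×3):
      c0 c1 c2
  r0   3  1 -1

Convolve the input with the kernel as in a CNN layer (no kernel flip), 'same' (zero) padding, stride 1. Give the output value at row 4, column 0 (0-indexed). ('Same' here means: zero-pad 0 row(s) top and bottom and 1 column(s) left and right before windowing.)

The receptive field on the zero-padded input at this output position is [0 8 9]. Elementwise product with the kernel and sum: 0·3 + 8·1 + 9·-1.

-1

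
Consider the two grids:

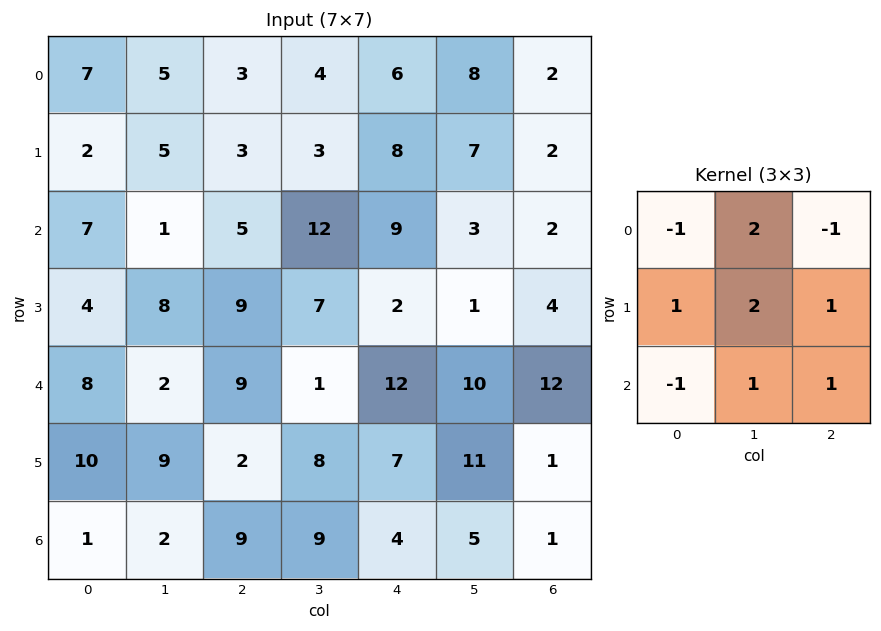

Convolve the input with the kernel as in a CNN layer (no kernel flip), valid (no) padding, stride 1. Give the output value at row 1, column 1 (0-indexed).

29

The receptive field on the input at this output position is [5 3 3 / 1 5 12 / 8 9 7]. Elementwise product with the kernel and sum: 5·-1 + 3·2 + 3·-1 + 1·1 + 5·2 + 12·1 + 8·-1 + 9·1 + 7·1.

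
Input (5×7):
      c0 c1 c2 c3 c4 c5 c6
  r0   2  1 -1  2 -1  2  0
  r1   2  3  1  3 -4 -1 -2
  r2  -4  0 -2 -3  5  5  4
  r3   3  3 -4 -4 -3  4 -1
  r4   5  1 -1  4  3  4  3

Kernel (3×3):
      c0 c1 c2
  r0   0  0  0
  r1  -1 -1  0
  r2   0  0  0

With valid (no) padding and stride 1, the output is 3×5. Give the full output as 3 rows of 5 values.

-5 -4 -4 1 5
4 2 5 -2 -10
-6 1 8 7 -1

Output[0,0]: The receptive field on the input at this output position is [2 1 -1 / 2 3 1 / -4 0 -2]. Elementwise product with the kernel and sum: 2·-1 + 3·-1.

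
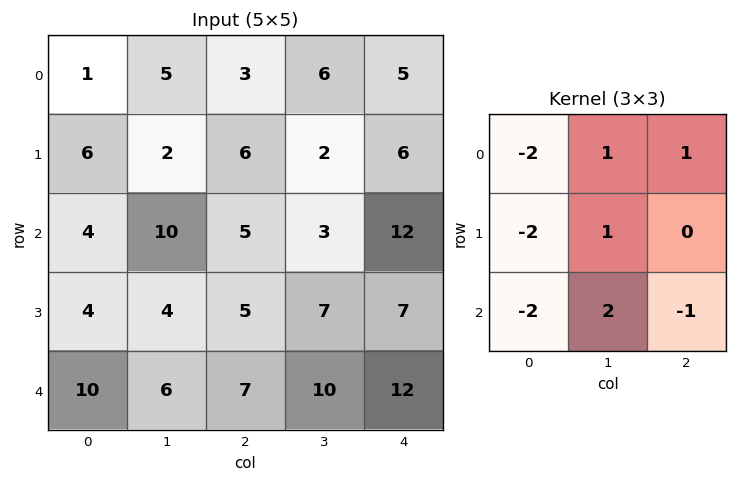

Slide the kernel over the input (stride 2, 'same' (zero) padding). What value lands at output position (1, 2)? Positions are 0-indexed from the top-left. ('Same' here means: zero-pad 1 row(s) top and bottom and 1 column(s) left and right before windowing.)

The receptive field on the zero-padded input at this output position is [2 6 0 / 3 12 0 / 7 7 0]. Elementwise product with the kernel and sum: 2·-2 + 6·1 + 0·1 + 3·-2 + 12·1 + 7·-2 + 7·2 + 0·-1.

8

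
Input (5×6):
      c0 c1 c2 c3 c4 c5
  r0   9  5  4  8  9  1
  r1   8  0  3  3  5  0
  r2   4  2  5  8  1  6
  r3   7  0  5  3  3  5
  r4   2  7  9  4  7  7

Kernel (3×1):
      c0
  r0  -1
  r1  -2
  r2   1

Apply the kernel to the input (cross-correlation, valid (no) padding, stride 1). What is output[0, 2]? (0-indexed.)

-5

The receptive field on the input at this output position is [4 / 3 / 5]. Elementwise product with the kernel and sum: 4·-1 + 3·-2 + 5·1.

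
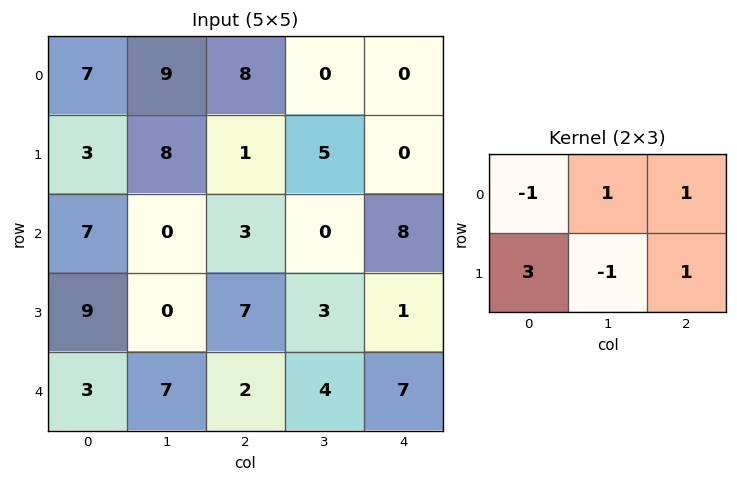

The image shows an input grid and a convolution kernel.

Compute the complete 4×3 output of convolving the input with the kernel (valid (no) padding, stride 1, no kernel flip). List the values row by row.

12 27 -10
30 -5 21
30 -1 24
2 33 6

Output[0,0]: The receptive field on the input at this output position is [7 9 8 / 3 8 1]. Elementwise product with the kernel and sum: 7·-1 + 9·1 + 8·1 + 3·3 + 8·-1 + 1·1.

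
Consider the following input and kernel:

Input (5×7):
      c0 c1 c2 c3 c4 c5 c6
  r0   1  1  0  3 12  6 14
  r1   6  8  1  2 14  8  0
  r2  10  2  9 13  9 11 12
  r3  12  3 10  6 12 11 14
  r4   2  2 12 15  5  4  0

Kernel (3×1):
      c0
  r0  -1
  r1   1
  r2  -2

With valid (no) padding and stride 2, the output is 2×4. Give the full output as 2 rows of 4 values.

-15 -17 -16 -38
-2 -23 -7 2

Output[0,0]: The receptive field on the input at this output position is [1 / 6 / 10]. Elementwise product with the kernel and sum: 1·-1 + 6·1 + 10·-2.
Output[0,1]: The receptive field on the input at this output position is [0 / 1 / 9]. Elementwise product with the kernel and sum: 0·-1 + 1·1 + 9·-2.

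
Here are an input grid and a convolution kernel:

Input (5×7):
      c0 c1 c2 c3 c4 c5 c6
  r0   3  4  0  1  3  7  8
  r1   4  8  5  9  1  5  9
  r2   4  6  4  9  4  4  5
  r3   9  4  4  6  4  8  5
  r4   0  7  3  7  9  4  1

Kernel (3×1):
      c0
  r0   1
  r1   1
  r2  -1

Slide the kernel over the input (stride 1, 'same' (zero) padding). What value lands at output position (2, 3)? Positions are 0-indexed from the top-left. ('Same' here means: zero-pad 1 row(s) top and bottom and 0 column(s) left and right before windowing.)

The receptive field on the zero-padded input at this output position is [9 / 9 / 6]. Elementwise product with the kernel and sum: 9·1 + 9·1 + 6·-1.

12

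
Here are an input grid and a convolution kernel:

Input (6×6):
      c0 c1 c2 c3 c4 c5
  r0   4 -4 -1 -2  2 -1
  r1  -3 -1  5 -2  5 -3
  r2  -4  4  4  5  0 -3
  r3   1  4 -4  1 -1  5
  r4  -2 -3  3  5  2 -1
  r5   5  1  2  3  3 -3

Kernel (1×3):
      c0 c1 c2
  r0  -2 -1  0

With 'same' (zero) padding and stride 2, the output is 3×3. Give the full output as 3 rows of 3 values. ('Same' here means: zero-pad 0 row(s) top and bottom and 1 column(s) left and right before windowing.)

-4 9 2
4 -12 -10
2 3 -12

Output[0,0]: The receptive field on the zero-padded input at this output position is [0 4 -4]. Elementwise product with the kernel and sum: 0·-2 + 4·-1.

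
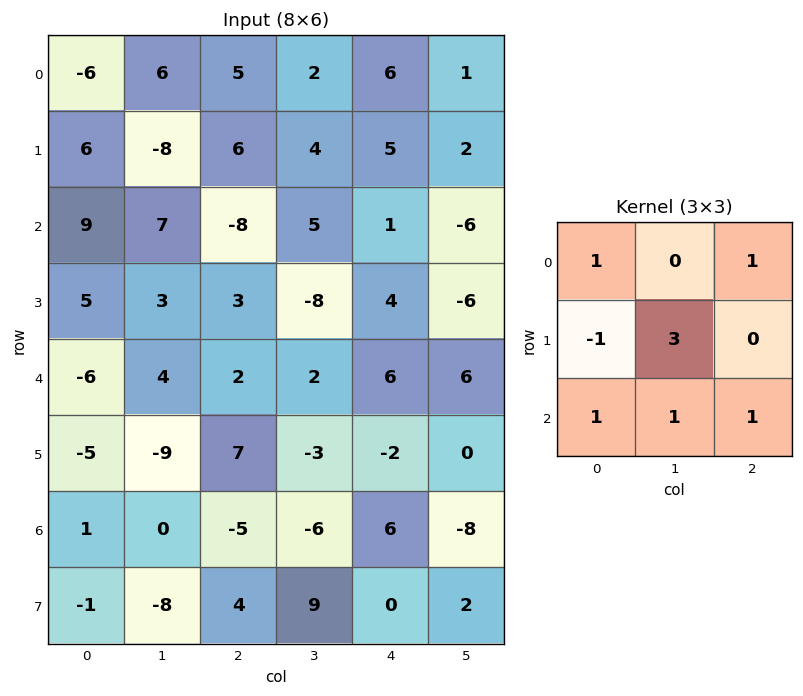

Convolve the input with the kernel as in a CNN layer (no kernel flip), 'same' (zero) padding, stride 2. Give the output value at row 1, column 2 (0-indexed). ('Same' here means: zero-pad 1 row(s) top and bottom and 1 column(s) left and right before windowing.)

The receptive field on the zero-padded input at this output position is [4 5 2 / 5 1 -6 / -8 4 -6]. Elementwise product with the kernel and sum: 4·1 + 2·1 + 5·-1 + 1·3 + -8·1 + 4·1 + -6·1.

-6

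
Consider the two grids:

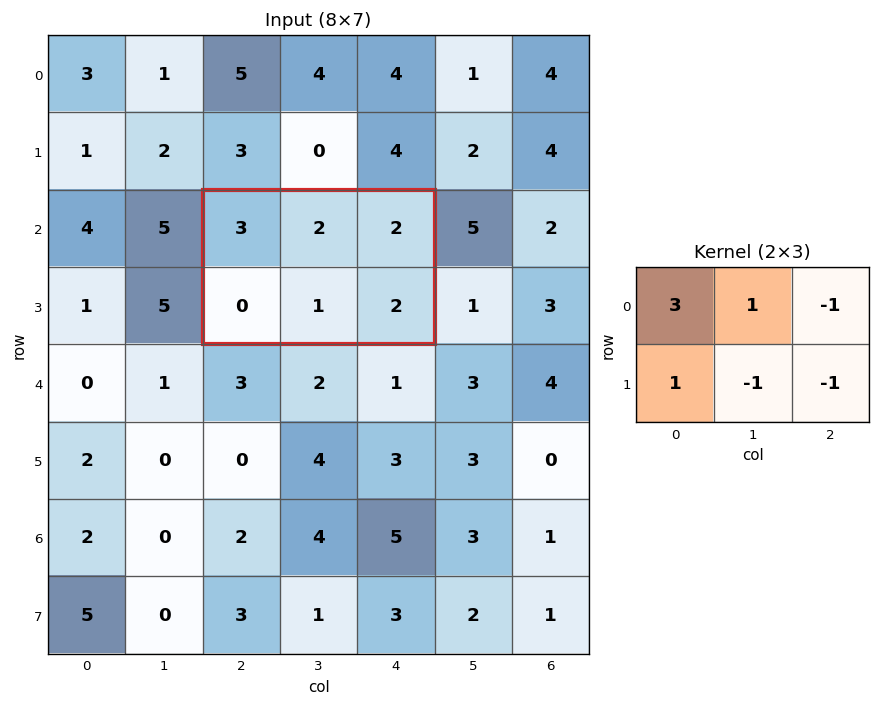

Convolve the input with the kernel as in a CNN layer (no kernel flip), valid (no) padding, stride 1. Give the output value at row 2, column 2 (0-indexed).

The receptive field on the input at this output position is [3 2 2 / 0 1 2]. Elementwise product with the kernel and sum: 3·3 + 2·1 + 2·-1 + 0·1 + 1·-1 + 2·-1.

6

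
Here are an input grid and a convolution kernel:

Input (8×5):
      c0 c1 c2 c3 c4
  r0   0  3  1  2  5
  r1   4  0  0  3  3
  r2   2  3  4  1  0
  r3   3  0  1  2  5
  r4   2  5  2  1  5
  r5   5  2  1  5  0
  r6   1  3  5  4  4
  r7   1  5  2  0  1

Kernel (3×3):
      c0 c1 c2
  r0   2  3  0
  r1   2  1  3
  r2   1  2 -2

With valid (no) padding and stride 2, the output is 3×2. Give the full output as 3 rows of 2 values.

17 26
30 24
31 19

Output[0,0]: The receptive field on the input at this output position is [0 3 1 / 4 0 0 / 2 3 4]. Elementwise product with the kernel and sum: 0·2 + 3·3 + 4·2 + 0·1 + 0·3 + 2·1 + 3·2 + 4·-2.
Output[0,1]: The receptive field on the input at this output position is [1 2 5 / 0 3 3 / 4 1 0]. Elementwise product with the kernel and sum: 1·2 + 2·3 + 0·2 + 3·1 + 3·3 + 4·1 + 1·2 + 0·-2.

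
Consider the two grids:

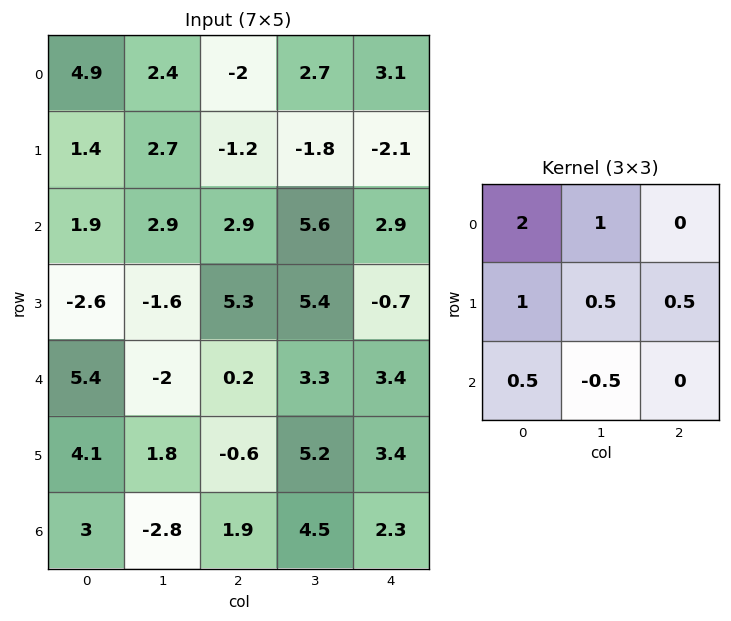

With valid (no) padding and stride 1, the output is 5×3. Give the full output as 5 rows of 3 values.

13.85 4 -5.8
9.8 7.9 2.9
9.65 11.35 17.5
-1.15 3.05 16.65
16.4 -2.05 6.1

Output[0,0]: The receptive field on the input at this output position is [4.9 2.4 -2 / 1.4 2.7 -1.2 / 1.9 2.9 2.9]. Elementwise product with the kernel and sum: 4.9·2 + 2.4·1 + 1.4·1 + 2.7·0.5 + -1.2·0.5 + 1.9·0.5 + 2.9·-0.5.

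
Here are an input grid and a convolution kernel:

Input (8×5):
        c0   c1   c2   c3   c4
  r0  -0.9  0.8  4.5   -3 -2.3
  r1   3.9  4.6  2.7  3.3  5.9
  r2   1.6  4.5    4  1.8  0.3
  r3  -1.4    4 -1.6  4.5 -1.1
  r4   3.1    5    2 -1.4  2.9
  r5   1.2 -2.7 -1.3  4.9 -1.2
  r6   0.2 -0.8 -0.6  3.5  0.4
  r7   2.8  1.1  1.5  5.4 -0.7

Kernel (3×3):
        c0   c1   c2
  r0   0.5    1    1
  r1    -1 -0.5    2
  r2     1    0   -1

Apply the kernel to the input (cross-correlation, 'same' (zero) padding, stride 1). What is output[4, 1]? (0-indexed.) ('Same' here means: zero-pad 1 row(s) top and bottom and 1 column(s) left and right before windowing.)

The receptive field on the zero-padded input at this output position is [-1.4 4 -1.6 / 3.1 5 2 / 1.2 -2.7 -1.3]. Elementwise product with the kernel and sum: -1.4·0.5 + 4·1 + -1.6·1 + 3.1·-1 + 5·-0.5 + 2·2 + 1.2·1 + -1.3·-1.

2.6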